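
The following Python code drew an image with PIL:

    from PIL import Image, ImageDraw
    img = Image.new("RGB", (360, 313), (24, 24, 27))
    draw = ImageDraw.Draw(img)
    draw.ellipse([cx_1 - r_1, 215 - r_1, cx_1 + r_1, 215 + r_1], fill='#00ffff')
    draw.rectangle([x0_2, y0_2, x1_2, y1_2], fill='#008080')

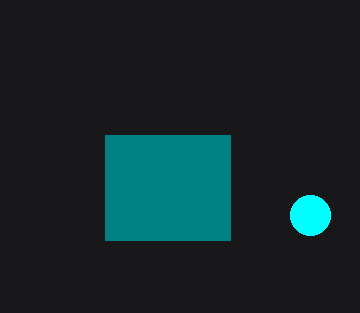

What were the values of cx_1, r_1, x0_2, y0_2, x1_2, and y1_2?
cx_1 = 310, r_1 = 20, x0_2 = 105, y0_2 = 135, x1_2 = 230, y1_2 = 240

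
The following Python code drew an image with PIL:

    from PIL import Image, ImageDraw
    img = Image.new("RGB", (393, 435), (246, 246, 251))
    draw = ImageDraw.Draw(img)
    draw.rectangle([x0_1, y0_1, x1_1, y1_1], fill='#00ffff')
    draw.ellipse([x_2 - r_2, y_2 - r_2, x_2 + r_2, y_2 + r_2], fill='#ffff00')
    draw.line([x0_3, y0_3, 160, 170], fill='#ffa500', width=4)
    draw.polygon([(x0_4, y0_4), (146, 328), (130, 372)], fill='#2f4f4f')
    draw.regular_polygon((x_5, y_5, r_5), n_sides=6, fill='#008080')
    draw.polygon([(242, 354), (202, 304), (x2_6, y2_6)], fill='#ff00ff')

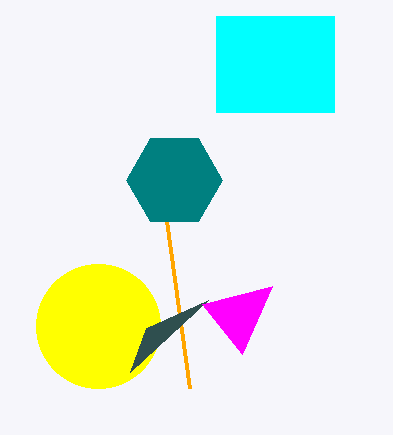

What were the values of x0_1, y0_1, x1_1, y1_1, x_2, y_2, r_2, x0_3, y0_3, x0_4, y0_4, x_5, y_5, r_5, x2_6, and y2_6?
x0_1 = 216; y0_1 = 16; x1_1 = 334; y1_1 = 112; x_2 = 98; y_2 = 326; r_2 = 62; x0_3 = 190; y0_3 = 388; x0_4 = 208; y0_4 = 300; x_5 = 174; y_5 = 180; r_5 = 48; x2_6 = 272; y2_6 = 286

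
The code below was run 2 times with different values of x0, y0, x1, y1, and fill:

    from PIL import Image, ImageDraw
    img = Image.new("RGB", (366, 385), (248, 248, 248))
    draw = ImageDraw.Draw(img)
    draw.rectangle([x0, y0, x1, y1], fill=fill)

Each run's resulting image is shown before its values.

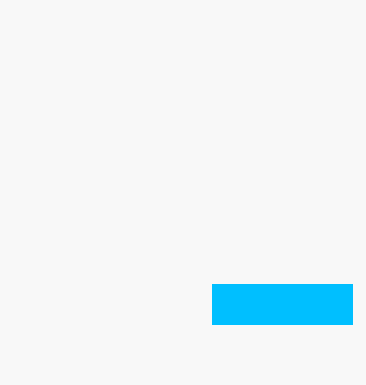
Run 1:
x0 = 212, y0 = 284, x1 = 352, y1 = 324, fill = 'deepskyblue'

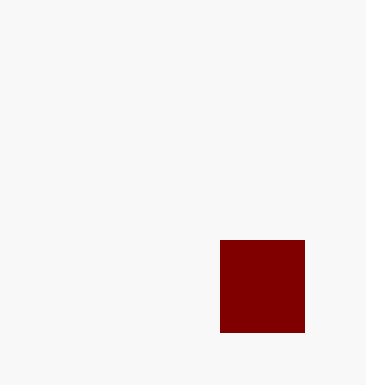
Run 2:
x0 = 220
y0 = 240
x1 = 304
y1 = 332
fill = 'maroon'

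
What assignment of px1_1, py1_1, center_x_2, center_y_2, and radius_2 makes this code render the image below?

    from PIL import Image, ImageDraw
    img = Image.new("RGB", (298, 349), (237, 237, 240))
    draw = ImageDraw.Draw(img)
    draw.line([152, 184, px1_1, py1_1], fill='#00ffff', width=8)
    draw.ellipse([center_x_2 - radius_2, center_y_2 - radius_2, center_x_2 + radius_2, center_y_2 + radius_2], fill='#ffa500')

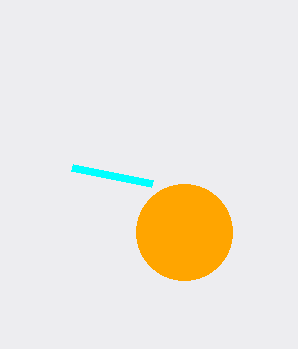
px1_1 = 72, py1_1 = 168, center_x_2 = 184, center_y_2 = 232, radius_2 = 48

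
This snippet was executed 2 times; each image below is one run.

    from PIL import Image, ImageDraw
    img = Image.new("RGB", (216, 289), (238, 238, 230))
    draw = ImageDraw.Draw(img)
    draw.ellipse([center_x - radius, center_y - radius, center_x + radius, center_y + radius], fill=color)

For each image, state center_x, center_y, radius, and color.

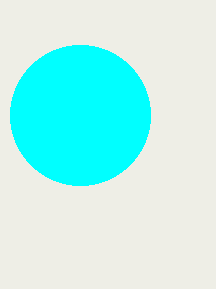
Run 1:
center_x = 80
center_y = 115
radius = 70
color = 'cyan'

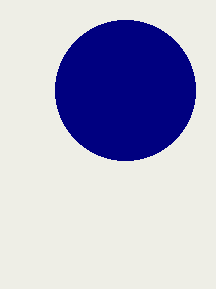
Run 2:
center_x = 125, center_y = 90, radius = 70, color = 'navy'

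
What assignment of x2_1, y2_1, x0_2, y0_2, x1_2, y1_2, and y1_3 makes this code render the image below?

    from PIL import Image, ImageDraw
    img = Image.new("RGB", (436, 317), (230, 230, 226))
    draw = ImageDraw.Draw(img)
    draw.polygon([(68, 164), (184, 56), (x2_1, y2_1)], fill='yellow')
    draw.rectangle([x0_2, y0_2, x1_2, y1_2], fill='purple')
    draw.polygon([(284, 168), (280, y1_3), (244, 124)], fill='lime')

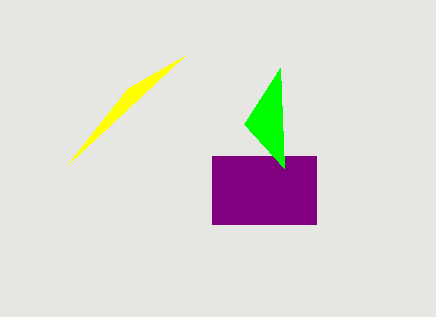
x2_1 = 128; y2_1 = 88; x0_2 = 212; y0_2 = 156; x1_2 = 316; y1_2 = 224; y1_3 = 68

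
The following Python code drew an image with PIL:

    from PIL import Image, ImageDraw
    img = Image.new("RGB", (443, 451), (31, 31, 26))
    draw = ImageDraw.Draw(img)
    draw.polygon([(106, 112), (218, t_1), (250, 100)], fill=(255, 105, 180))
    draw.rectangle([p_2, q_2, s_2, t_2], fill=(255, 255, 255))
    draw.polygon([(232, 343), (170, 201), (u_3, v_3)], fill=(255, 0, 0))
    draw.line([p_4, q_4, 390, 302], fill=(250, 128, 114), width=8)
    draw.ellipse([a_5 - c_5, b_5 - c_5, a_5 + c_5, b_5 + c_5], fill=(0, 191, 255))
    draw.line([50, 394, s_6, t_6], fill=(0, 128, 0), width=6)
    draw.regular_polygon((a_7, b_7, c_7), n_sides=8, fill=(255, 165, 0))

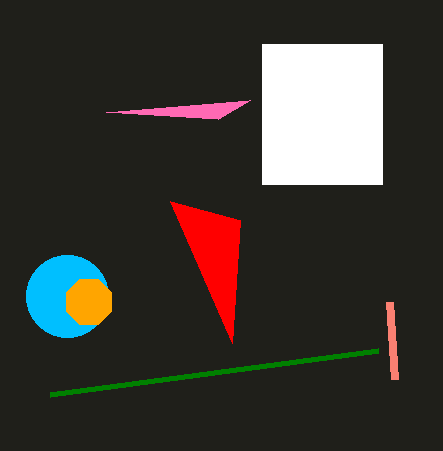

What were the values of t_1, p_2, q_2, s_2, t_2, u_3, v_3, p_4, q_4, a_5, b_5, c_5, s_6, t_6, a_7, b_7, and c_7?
t_1 = 119; p_2 = 262; q_2 = 44; s_2 = 382; t_2 = 184; u_3 = 240; v_3 = 220; p_4 = 395; q_4 = 379; a_5 = 67; b_5 = 296; c_5 = 41; s_6 = 378; t_6 = 350; a_7 = 89; b_7 = 302; c_7 = 24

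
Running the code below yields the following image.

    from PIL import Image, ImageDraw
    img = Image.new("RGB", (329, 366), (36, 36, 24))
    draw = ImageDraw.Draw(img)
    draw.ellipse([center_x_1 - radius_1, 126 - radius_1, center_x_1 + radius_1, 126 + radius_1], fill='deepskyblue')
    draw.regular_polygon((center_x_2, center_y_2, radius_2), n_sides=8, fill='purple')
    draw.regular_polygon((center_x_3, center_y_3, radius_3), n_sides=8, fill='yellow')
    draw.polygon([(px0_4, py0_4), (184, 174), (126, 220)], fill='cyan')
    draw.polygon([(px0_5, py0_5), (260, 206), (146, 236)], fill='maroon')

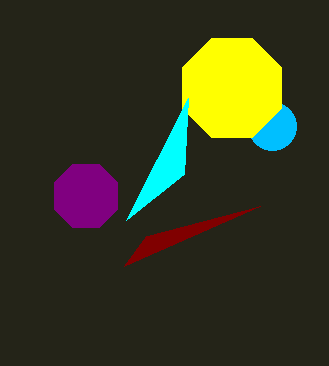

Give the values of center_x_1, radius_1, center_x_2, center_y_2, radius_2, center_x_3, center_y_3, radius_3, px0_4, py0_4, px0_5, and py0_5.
center_x_1 = 272
radius_1 = 24
center_x_2 = 86
center_y_2 = 196
radius_2 = 34
center_x_3 = 232
center_y_3 = 88
radius_3 = 54
px0_4 = 188
py0_4 = 98
px0_5 = 124
py0_5 = 266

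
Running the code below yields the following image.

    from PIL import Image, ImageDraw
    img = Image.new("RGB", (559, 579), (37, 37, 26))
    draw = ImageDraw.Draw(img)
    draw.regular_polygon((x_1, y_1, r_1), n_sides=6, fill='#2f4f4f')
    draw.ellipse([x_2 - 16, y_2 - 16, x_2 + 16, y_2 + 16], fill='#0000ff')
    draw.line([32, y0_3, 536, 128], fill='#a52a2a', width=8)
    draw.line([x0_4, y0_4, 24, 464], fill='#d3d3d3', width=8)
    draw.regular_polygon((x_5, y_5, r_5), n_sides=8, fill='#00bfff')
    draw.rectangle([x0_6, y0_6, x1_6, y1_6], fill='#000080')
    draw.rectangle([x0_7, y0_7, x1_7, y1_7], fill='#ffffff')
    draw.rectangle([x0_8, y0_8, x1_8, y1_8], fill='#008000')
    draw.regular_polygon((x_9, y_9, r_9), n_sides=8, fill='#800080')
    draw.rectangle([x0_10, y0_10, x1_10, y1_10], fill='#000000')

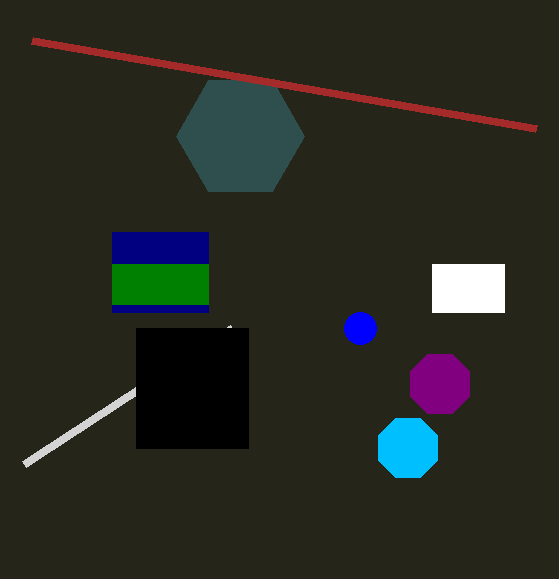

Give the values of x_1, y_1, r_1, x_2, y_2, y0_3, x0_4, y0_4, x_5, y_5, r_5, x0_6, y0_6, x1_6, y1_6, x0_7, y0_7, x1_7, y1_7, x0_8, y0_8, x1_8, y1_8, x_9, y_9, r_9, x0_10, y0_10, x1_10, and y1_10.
x_1 = 240, y_1 = 136, r_1 = 64, x_2 = 360, y_2 = 328, y0_3 = 40, x0_4 = 232, y0_4 = 328, x_5 = 408, y_5 = 448, r_5 = 32, x0_6 = 112, y0_6 = 232, x1_6 = 208, y1_6 = 312, x0_7 = 432, y0_7 = 264, x1_7 = 504, y1_7 = 312, x0_8 = 112, y0_8 = 264, x1_8 = 208, y1_8 = 304, x_9 = 440, y_9 = 384, r_9 = 32, x0_10 = 136, y0_10 = 328, x1_10 = 248, y1_10 = 448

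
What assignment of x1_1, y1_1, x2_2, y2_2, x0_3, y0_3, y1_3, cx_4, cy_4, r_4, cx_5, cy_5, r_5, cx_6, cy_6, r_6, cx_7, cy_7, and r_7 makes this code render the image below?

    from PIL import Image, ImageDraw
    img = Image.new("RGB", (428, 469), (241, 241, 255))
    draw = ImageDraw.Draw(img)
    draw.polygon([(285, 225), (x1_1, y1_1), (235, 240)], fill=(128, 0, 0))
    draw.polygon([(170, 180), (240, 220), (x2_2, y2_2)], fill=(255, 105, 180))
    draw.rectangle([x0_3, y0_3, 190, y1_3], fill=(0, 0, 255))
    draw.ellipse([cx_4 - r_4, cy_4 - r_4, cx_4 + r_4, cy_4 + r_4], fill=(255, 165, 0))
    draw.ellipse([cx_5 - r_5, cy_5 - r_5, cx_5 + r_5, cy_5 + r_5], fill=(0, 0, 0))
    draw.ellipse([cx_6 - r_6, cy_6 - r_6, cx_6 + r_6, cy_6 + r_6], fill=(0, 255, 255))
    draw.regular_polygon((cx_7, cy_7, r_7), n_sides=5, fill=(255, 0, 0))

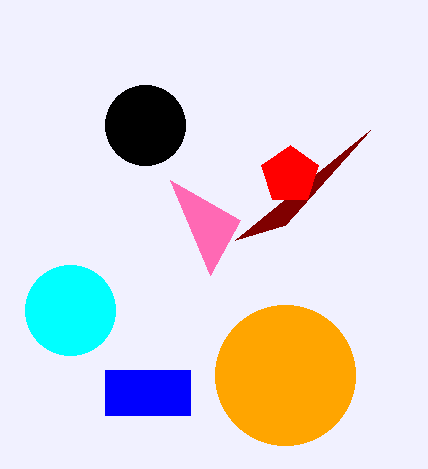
x1_1 = 370
y1_1 = 130
x2_2 = 210
y2_2 = 275
x0_3 = 105
y0_3 = 370
y1_3 = 415
cx_4 = 285
cy_4 = 375
r_4 = 70
cx_5 = 145
cy_5 = 125
r_5 = 40
cx_6 = 70
cy_6 = 310
r_6 = 45
cx_7 = 290
cy_7 = 175
r_7 = 30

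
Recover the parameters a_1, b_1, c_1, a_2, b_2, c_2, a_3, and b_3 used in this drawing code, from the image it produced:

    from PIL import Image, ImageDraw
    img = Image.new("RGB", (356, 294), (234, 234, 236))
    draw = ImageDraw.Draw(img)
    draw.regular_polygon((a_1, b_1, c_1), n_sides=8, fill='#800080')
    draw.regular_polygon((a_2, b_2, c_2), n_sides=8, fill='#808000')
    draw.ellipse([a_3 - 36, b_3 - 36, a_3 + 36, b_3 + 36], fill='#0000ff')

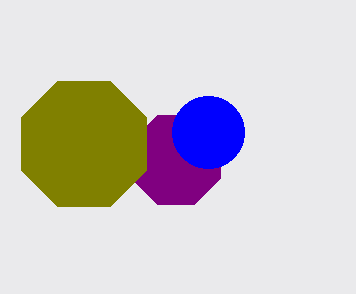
a_1 = 176
b_1 = 160
c_1 = 48
a_2 = 84
b_2 = 144
c_2 = 68
a_3 = 208
b_3 = 132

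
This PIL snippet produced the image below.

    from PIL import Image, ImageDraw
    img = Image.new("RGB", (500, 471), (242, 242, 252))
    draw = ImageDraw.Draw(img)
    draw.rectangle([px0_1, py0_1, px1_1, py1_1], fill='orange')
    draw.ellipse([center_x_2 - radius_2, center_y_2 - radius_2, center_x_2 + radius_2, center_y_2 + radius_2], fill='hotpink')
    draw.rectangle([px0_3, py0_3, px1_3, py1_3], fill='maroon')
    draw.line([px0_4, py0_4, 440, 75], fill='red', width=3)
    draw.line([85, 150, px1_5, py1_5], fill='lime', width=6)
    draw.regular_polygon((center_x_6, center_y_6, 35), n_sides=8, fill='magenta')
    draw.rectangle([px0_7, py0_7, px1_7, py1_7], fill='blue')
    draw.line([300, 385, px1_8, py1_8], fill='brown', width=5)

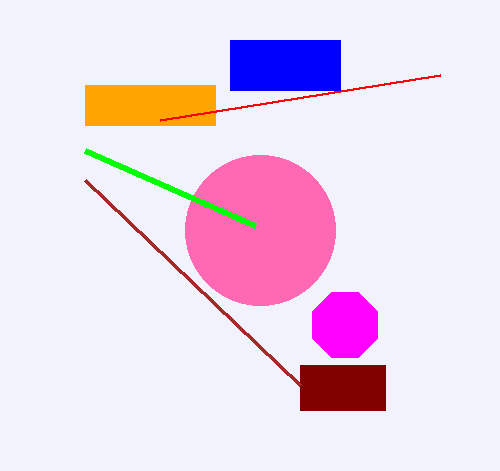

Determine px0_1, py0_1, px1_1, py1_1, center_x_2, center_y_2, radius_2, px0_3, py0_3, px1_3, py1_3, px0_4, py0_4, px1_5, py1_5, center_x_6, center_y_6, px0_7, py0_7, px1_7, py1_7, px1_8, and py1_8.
px0_1 = 85, py0_1 = 85, px1_1 = 215, py1_1 = 125, center_x_2 = 260, center_y_2 = 230, radius_2 = 75, px0_3 = 300, py0_3 = 365, px1_3 = 385, py1_3 = 410, px0_4 = 160, py0_4 = 120, px1_5 = 255, py1_5 = 225, center_x_6 = 345, center_y_6 = 325, px0_7 = 230, py0_7 = 40, px1_7 = 340, py1_7 = 90, px1_8 = 85, py1_8 = 180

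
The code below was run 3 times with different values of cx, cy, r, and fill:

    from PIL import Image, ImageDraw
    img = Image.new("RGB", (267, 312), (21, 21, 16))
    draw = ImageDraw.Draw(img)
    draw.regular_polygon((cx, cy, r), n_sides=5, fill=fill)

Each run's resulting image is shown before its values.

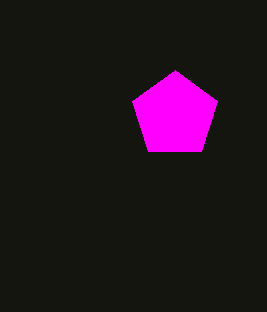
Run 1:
cx = 175, cy = 115, r = 45, fill = 'magenta'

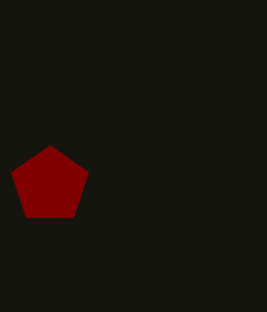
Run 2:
cx = 50
cy = 185
r = 40
fill = 'maroon'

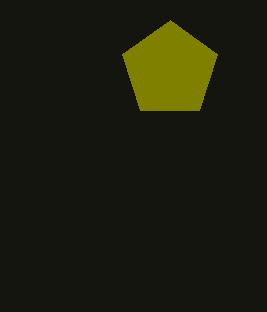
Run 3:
cx = 170
cy = 70
r = 50
fill = 'olive'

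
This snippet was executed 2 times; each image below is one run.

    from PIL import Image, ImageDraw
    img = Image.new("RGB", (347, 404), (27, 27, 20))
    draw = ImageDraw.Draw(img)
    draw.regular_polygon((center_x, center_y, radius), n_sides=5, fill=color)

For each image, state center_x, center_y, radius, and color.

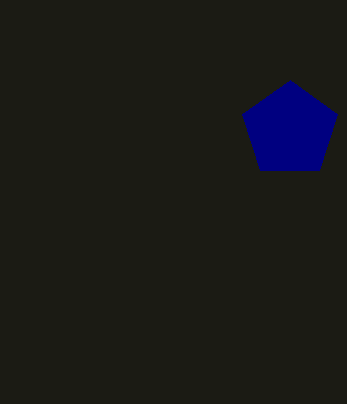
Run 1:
center_x = 290, center_y = 130, radius = 50, color = 'navy'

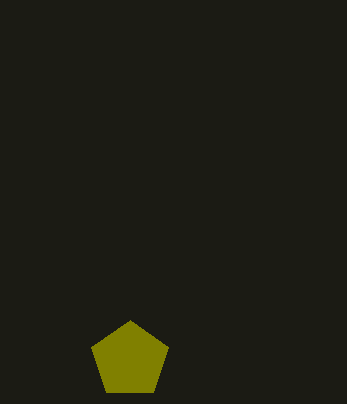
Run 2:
center_x = 130, center_y = 360, radius = 40, color = 'olive'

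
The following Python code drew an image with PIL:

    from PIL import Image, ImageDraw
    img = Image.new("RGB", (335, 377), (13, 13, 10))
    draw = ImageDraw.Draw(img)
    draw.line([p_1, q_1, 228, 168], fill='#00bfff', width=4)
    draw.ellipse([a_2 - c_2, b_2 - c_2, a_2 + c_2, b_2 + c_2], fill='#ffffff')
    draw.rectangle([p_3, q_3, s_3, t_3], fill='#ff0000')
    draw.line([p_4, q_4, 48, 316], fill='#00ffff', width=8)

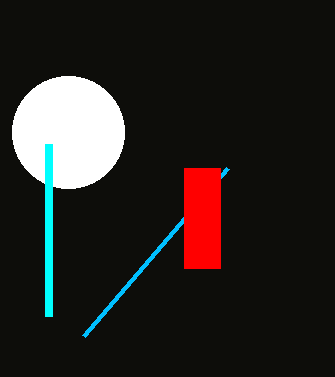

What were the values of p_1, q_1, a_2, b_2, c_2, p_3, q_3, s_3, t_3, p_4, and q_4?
p_1 = 84, q_1 = 336, a_2 = 68, b_2 = 132, c_2 = 56, p_3 = 184, q_3 = 168, s_3 = 220, t_3 = 268, p_4 = 48, q_4 = 144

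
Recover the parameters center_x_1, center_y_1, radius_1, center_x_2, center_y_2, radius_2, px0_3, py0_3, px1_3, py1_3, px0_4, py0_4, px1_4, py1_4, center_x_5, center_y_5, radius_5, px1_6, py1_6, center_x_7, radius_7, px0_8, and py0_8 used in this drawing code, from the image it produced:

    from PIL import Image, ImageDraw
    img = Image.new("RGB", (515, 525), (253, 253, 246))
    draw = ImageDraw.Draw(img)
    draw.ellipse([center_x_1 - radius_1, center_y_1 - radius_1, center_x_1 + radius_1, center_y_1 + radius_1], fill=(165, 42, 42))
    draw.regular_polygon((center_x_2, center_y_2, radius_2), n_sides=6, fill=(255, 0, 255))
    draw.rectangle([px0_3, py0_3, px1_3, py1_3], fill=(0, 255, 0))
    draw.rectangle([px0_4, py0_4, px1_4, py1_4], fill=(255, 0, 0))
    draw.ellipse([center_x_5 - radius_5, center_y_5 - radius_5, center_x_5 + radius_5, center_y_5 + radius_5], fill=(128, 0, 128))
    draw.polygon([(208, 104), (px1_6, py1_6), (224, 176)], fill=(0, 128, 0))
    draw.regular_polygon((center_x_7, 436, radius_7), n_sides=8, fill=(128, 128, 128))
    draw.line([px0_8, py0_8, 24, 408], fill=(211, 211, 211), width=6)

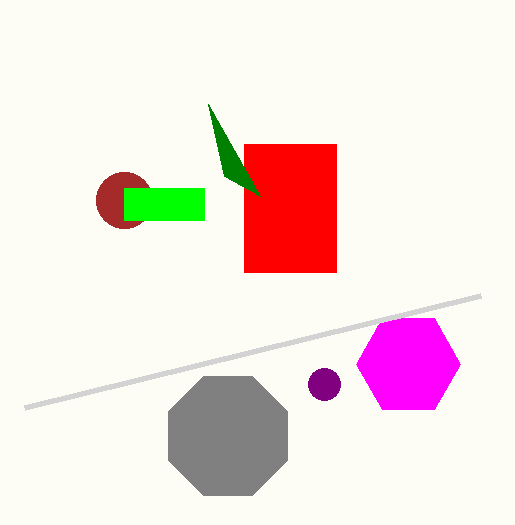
center_x_1 = 124
center_y_1 = 200
radius_1 = 28
center_x_2 = 408
center_y_2 = 364
radius_2 = 52
px0_3 = 124
py0_3 = 188
px1_3 = 204
py1_3 = 220
px0_4 = 244
py0_4 = 144
px1_4 = 336
py1_4 = 272
center_x_5 = 324
center_y_5 = 384
radius_5 = 16
px1_6 = 260
py1_6 = 196
center_x_7 = 228
radius_7 = 64
px0_8 = 480
py0_8 = 296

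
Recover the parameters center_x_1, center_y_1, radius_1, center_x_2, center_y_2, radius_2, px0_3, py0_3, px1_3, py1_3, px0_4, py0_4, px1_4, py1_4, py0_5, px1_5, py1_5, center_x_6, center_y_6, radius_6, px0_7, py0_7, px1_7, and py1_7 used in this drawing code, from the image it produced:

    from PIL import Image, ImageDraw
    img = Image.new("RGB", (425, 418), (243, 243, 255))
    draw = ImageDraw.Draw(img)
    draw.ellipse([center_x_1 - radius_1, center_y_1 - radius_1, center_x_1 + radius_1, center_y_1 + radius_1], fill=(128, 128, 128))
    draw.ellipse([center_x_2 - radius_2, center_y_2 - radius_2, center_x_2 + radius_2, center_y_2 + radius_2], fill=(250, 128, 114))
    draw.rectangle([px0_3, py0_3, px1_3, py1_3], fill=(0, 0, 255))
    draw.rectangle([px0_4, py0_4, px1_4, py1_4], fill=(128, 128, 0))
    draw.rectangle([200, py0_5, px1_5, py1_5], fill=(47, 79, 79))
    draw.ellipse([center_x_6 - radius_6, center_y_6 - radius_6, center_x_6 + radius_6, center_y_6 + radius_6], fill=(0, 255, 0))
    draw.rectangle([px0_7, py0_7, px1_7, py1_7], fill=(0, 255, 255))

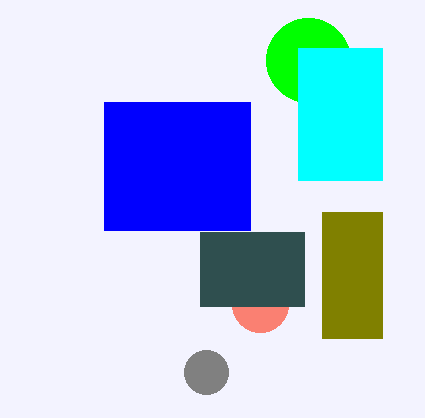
center_x_1 = 206; center_y_1 = 372; radius_1 = 22; center_x_2 = 260; center_y_2 = 304; radius_2 = 28; px0_3 = 104; py0_3 = 102; px1_3 = 250; py1_3 = 230; px0_4 = 322; py0_4 = 212; px1_4 = 382; py1_4 = 338; py0_5 = 232; px1_5 = 304; py1_5 = 306; center_x_6 = 308; center_y_6 = 60; radius_6 = 42; px0_7 = 298; py0_7 = 48; px1_7 = 382; py1_7 = 180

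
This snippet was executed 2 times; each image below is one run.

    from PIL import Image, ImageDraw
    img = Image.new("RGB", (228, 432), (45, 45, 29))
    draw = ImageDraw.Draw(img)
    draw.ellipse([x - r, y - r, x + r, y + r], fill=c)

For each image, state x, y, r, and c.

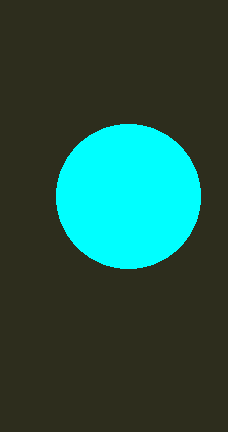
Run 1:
x = 128, y = 196, r = 72, c = 'cyan'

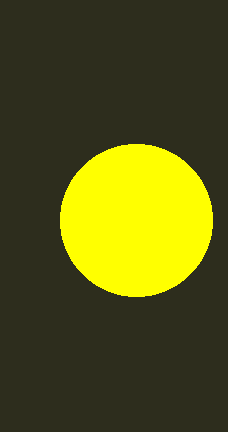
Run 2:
x = 136; y = 220; r = 76; c = 'yellow'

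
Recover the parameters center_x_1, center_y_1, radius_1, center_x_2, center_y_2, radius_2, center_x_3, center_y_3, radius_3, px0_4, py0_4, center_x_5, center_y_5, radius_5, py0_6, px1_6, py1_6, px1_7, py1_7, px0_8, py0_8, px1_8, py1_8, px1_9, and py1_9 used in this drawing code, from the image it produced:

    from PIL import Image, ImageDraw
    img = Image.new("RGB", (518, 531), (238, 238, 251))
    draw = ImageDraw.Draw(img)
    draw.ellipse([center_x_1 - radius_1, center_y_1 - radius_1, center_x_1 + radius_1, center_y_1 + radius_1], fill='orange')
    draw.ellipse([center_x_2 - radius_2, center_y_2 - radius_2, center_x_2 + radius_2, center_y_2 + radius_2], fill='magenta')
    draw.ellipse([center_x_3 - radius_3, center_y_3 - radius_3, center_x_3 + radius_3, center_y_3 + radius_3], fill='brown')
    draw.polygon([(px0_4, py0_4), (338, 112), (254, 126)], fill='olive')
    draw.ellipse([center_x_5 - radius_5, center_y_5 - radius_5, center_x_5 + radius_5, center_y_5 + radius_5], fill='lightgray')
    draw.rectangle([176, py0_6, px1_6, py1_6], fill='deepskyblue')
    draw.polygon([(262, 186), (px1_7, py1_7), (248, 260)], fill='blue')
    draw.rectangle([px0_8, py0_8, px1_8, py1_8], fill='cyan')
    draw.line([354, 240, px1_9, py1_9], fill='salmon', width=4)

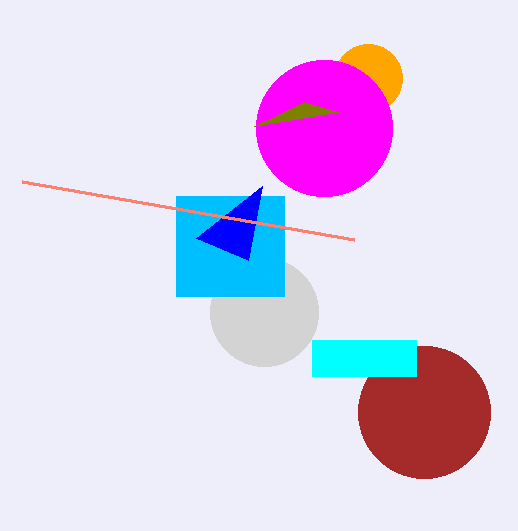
center_x_1 = 368; center_y_1 = 78; radius_1 = 34; center_x_2 = 324; center_y_2 = 128; radius_2 = 68; center_x_3 = 424; center_y_3 = 412; radius_3 = 66; px0_4 = 304; py0_4 = 102; center_x_5 = 264; center_y_5 = 312; radius_5 = 54; py0_6 = 196; px1_6 = 284; py1_6 = 296; px1_7 = 196; py1_7 = 238; px0_8 = 312; py0_8 = 340; px1_8 = 416; py1_8 = 376; px1_9 = 22; py1_9 = 182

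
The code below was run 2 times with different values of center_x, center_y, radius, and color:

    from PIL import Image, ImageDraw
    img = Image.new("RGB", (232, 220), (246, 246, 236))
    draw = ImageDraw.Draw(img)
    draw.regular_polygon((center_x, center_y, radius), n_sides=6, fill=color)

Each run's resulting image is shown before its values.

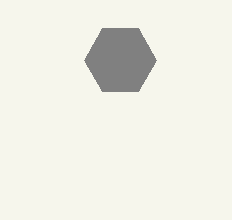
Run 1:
center_x = 120, center_y = 60, radius = 36, color = 'gray'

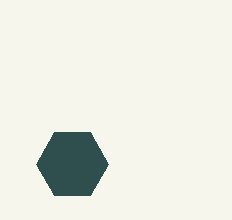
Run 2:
center_x = 72
center_y = 164
radius = 36
color = 'darkslategray'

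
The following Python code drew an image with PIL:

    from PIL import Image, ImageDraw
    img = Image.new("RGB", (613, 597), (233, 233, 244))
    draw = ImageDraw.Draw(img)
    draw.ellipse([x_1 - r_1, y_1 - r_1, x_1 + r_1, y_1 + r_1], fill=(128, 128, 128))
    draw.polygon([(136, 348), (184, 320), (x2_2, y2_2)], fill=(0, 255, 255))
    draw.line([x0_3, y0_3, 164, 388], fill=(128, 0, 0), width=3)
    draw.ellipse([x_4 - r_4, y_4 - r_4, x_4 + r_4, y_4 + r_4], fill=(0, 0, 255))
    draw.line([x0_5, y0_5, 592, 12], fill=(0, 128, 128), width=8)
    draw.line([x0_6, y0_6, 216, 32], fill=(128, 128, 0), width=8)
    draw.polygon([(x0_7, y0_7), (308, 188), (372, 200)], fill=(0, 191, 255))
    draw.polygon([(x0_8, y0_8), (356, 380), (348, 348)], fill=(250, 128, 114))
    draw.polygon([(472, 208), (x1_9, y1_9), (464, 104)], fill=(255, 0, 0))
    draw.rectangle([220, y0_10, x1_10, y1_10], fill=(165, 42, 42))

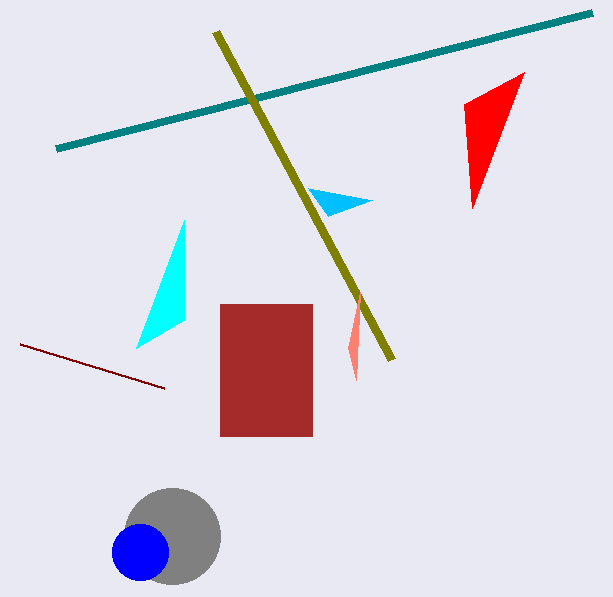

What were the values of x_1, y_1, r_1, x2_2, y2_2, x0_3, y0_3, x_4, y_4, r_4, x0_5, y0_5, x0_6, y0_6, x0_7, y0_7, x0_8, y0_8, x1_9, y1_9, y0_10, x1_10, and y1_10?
x_1 = 172
y_1 = 536
r_1 = 48
x2_2 = 184
y2_2 = 220
x0_3 = 20
y0_3 = 344
x_4 = 140
y_4 = 552
r_4 = 28
x0_5 = 56
y0_5 = 148
x0_6 = 392
y0_6 = 360
x0_7 = 328
y0_7 = 216
x0_8 = 360
y0_8 = 292
x1_9 = 524
y1_9 = 72
y0_10 = 304
x1_10 = 312
y1_10 = 436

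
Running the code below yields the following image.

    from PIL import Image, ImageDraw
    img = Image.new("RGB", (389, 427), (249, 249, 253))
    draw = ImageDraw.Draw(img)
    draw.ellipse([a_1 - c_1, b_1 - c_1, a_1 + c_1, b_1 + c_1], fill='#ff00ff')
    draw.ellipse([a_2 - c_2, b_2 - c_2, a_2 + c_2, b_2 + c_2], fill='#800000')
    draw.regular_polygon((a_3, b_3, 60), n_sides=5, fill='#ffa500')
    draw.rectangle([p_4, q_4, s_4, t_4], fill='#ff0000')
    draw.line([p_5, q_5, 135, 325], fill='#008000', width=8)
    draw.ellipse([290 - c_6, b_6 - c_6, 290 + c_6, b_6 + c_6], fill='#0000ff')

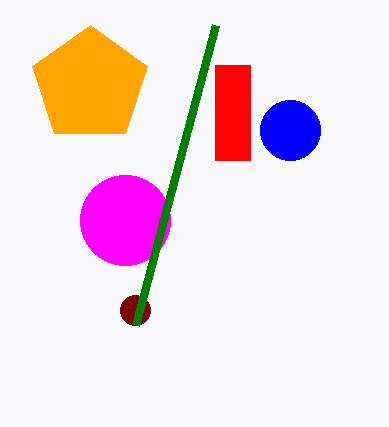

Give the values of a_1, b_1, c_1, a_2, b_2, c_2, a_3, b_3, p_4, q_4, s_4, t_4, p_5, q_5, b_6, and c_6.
a_1 = 125
b_1 = 220
c_1 = 45
a_2 = 135
b_2 = 310
c_2 = 15
a_3 = 90
b_3 = 85
p_4 = 215
q_4 = 65
s_4 = 250
t_4 = 160
p_5 = 215
q_5 = 25
b_6 = 130
c_6 = 30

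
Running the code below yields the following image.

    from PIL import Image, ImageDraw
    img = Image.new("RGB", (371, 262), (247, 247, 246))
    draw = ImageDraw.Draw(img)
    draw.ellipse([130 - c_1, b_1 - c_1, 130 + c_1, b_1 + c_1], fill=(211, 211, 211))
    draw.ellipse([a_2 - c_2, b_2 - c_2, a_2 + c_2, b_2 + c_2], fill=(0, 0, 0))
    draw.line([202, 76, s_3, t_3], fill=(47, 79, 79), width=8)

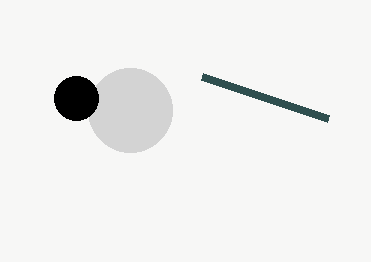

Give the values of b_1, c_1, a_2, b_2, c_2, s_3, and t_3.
b_1 = 110; c_1 = 42; a_2 = 76; b_2 = 98; c_2 = 22; s_3 = 328; t_3 = 118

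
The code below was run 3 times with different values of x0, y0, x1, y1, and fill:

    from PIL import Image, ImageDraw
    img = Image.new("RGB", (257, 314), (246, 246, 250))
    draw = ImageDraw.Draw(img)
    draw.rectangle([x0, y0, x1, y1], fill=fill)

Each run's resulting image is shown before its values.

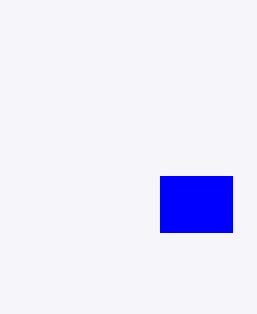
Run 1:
x0 = 160
y0 = 176
x1 = 232
y1 = 232
fill = 'blue'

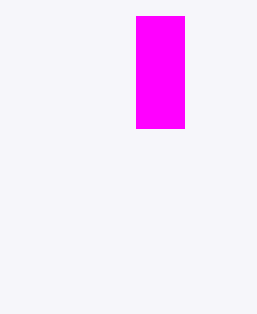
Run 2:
x0 = 136
y0 = 16
x1 = 184
y1 = 128
fill = 'magenta'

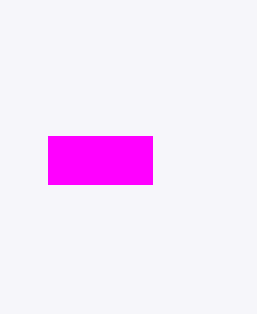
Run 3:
x0 = 48; y0 = 136; x1 = 152; y1 = 184; fill = 'magenta'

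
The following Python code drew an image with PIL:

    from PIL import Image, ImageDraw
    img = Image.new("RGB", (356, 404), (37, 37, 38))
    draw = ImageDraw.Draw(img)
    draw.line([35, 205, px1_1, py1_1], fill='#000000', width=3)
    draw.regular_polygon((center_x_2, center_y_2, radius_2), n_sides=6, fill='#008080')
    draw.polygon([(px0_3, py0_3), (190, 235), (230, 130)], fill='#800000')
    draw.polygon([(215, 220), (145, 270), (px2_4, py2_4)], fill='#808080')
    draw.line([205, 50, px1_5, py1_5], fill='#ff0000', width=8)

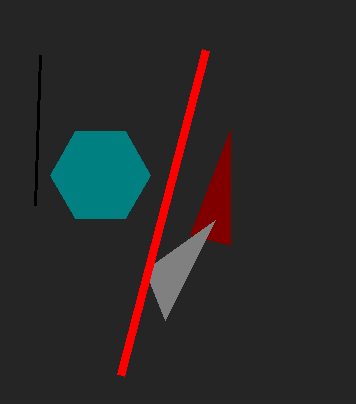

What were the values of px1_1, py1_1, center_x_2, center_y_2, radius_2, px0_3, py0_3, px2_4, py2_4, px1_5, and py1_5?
px1_1 = 40, py1_1 = 55, center_x_2 = 100, center_y_2 = 175, radius_2 = 50, px0_3 = 230, py0_3 = 245, px2_4 = 165, py2_4 = 320, px1_5 = 120, py1_5 = 375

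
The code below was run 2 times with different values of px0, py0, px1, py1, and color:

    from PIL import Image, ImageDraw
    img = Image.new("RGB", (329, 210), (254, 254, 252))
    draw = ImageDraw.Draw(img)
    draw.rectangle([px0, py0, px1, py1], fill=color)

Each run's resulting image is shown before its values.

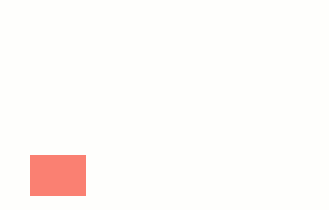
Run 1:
px0 = 30; py0 = 155; px1 = 85; py1 = 195; color = 'salmon'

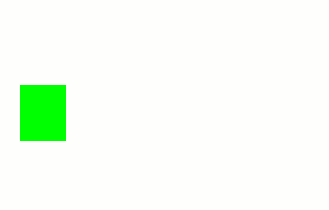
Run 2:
px0 = 20, py0 = 85, px1 = 65, py1 = 140, color = 'lime'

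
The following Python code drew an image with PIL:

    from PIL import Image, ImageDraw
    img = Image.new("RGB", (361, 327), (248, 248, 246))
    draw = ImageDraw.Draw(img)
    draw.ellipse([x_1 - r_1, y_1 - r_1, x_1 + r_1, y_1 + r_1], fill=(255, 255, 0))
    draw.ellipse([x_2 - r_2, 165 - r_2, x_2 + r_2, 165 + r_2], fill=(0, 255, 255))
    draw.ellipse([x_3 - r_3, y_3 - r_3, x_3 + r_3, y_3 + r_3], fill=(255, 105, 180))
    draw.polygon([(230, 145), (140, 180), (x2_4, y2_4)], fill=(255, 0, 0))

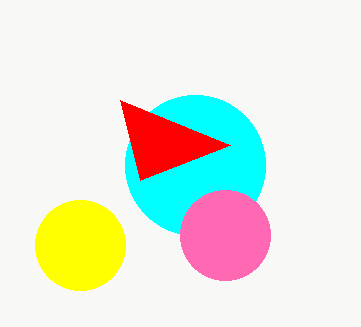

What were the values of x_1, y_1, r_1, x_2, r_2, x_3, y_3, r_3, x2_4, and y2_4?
x_1 = 80; y_1 = 245; r_1 = 45; x_2 = 195; r_2 = 70; x_3 = 225; y_3 = 235; r_3 = 45; x2_4 = 120; y2_4 = 100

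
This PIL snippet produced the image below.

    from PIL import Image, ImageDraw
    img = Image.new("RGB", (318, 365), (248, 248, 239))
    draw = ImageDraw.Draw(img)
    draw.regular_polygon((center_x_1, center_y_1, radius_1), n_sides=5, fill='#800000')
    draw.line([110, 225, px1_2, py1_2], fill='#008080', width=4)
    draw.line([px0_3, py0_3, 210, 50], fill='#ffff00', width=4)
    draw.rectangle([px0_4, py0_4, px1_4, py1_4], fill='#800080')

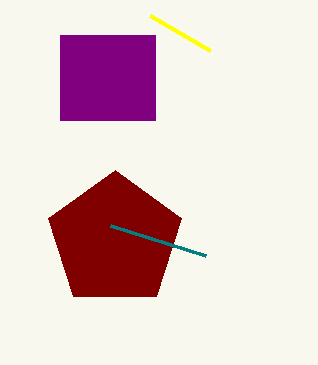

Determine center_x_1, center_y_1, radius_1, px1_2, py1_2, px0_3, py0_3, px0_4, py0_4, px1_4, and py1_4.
center_x_1 = 115; center_y_1 = 240; radius_1 = 70; px1_2 = 205; py1_2 = 255; px0_3 = 150; py0_3 = 15; px0_4 = 60; py0_4 = 35; px1_4 = 155; py1_4 = 120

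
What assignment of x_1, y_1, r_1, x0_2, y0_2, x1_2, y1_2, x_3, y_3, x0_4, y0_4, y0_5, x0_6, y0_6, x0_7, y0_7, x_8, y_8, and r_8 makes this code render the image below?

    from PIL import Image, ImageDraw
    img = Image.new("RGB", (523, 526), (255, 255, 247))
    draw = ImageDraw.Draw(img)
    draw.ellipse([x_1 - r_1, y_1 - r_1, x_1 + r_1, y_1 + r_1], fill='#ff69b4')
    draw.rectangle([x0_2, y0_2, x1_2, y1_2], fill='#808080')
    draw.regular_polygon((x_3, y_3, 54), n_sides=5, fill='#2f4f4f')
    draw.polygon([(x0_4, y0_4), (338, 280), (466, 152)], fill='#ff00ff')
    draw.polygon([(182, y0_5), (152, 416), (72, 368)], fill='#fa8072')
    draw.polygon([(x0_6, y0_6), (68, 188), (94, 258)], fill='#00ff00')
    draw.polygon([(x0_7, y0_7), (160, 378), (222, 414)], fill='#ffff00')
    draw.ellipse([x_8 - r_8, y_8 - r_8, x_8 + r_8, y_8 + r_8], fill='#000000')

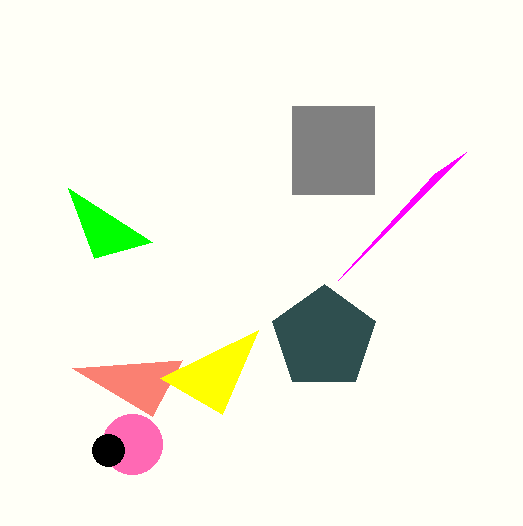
x_1 = 132
y_1 = 444
r_1 = 30
x0_2 = 292
y0_2 = 106
x1_2 = 374
y1_2 = 194
x_3 = 324
y_3 = 338
x0_4 = 434
y0_4 = 174
y0_5 = 360
x0_6 = 152
y0_6 = 242
x0_7 = 258
y0_7 = 330
x_8 = 108
y_8 = 450
r_8 = 16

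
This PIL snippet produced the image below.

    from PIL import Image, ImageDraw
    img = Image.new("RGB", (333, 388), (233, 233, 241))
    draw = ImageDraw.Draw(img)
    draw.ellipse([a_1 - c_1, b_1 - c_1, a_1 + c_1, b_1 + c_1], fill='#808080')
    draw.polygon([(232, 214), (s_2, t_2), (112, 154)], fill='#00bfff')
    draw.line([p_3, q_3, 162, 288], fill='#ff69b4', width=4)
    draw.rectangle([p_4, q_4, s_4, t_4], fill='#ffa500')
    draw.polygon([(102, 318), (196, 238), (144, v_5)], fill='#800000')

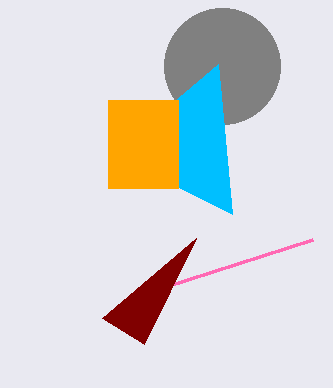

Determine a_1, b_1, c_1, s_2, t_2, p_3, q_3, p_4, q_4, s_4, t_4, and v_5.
a_1 = 222, b_1 = 66, c_1 = 58, s_2 = 218, t_2 = 64, p_3 = 312, q_3 = 240, p_4 = 108, q_4 = 100, s_4 = 178, t_4 = 188, v_5 = 344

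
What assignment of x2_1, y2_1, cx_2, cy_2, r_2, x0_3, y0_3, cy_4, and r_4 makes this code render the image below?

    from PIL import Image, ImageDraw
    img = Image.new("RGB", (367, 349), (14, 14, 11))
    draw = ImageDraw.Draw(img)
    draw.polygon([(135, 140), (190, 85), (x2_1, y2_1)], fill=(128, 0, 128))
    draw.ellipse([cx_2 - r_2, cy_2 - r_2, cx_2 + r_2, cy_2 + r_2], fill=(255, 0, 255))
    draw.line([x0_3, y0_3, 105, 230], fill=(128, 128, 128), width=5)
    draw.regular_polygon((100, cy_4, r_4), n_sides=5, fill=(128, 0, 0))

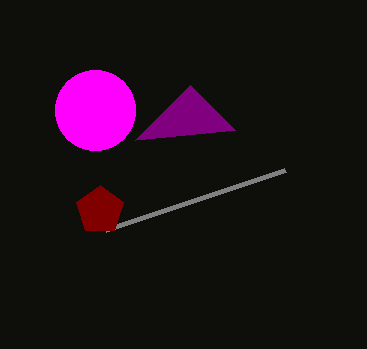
x2_1 = 235, y2_1 = 130, cx_2 = 95, cy_2 = 110, r_2 = 40, x0_3 = 285, y0_3 = 170, cy_4 = 210, r_4 = 25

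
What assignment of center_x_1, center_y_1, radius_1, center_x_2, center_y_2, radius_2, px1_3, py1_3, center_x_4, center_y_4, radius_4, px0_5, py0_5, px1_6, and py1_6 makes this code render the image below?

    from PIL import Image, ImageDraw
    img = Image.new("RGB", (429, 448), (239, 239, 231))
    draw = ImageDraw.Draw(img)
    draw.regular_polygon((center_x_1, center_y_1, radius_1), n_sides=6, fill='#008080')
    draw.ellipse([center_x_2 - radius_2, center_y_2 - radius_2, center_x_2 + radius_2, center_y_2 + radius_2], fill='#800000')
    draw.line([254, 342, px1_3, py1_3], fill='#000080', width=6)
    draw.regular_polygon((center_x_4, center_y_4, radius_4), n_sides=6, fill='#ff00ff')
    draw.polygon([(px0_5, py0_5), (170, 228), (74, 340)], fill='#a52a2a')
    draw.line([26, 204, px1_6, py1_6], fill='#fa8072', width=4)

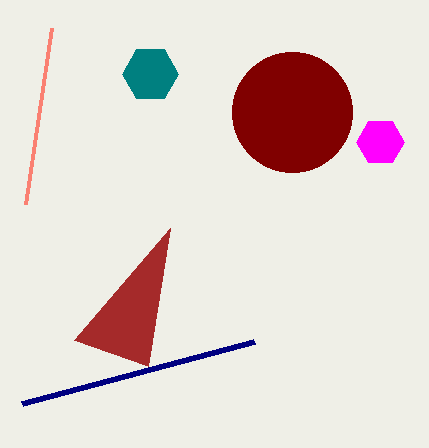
center_x_1 = 150, center_y_1 = 74, radius_1 = 28, center_x_2 = 292, center_y_2 = 112, radius_2 = 60, px1_3 = 22, py1_3 = 404, center_x_4 = 380, center_y_4 = 142, radius_4 = 24, px0_5 = 148, py0_5 = 366, px1_6 = 52, py1_6 = 28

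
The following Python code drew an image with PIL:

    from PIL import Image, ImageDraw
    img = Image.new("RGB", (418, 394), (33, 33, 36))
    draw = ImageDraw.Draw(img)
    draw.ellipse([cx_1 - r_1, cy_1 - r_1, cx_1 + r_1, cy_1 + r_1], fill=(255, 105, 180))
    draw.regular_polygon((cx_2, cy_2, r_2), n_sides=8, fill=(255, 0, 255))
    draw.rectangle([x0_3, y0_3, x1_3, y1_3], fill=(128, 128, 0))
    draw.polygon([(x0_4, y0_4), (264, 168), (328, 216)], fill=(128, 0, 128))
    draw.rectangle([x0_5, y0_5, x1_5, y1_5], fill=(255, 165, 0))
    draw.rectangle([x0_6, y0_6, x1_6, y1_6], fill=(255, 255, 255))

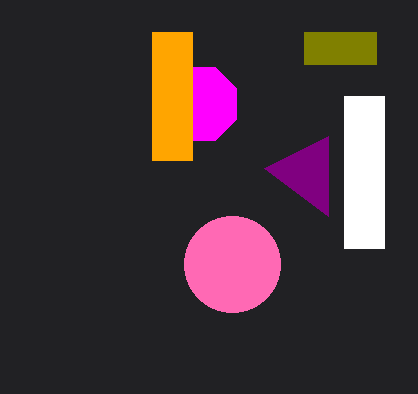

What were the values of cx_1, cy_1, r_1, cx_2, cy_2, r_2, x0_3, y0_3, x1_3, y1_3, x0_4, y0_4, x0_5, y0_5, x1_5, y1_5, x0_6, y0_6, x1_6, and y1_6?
cx_1 = 232; cy_1 = 264; r_1 = 48; cx_2 = 200; cy_2 = 104; r_2 = 40; x0_3 = 304; y0_3 = 32; x1_3 = 376; y1_3 = 64; x0_4 = 328; y0_4 = 136; x0_5 = 152; y0_5 = 32; x1_5 = 192; y1_5 = 160; x0_6 = 344; y0_6 = 96; x1_6 = 384; y1_6 = 248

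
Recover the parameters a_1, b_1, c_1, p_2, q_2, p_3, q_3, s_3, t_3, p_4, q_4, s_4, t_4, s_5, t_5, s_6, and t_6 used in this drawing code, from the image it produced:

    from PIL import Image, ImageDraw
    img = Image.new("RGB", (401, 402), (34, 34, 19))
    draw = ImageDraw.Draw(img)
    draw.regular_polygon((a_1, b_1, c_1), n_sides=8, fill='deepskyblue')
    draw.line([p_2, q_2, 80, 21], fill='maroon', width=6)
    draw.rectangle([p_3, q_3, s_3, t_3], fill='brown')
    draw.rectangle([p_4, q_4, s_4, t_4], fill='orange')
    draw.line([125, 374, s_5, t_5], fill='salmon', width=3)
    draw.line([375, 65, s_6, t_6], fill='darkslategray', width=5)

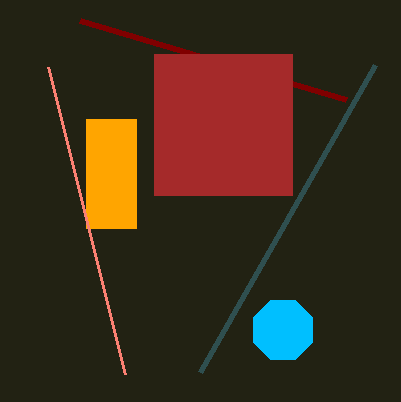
a_1 = 283; b_1 = 330; c_1 = 32; p_2 = 346; q_2 = 100; p_3 = 154; q_3 = 54; s_3 = 292; t_3 = 195; p_4 = 86; q_4 = 119; s_4 = 136; t_4 = 228; s_5 = 48; t_5 = 67; s_6 = 200; t_6 = 372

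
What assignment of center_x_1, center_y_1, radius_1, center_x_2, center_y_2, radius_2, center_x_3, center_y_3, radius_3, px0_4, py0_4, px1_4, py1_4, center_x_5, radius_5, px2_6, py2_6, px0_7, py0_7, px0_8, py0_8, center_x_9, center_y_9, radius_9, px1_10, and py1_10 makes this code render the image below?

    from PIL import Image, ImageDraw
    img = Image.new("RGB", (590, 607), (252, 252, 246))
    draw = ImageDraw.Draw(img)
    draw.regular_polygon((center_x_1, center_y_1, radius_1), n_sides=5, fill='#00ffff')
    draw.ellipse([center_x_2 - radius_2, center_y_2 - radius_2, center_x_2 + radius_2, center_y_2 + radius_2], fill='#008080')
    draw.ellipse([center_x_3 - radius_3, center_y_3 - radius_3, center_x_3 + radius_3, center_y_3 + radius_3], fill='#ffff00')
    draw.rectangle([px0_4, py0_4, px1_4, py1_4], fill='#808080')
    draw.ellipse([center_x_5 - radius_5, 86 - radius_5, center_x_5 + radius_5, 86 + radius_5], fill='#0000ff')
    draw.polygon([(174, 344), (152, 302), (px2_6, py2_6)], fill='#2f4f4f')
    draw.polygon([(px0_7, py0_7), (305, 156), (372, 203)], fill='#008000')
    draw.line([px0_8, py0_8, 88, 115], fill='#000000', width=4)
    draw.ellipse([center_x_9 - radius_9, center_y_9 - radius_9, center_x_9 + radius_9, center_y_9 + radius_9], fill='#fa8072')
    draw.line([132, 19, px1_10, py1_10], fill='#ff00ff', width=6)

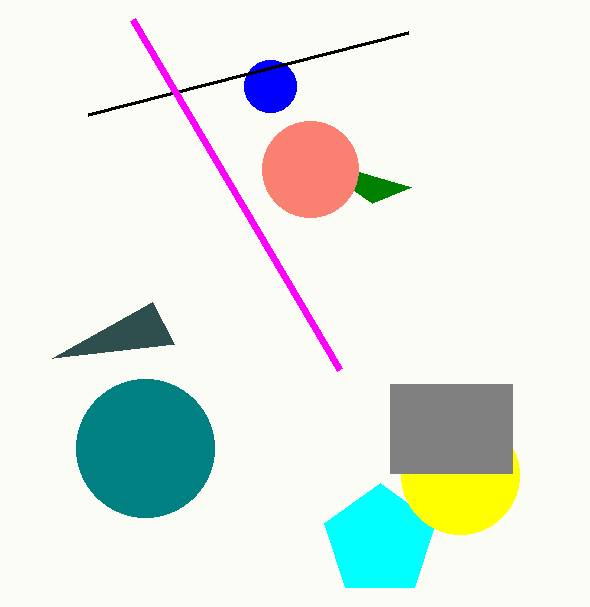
center_x_1 = 380, center_y_1 = 541, radius_1 = 58, center_x_2 = 145, center_y_2 = 448, radius_2 = 69, center_x_3 = 460, center_y_3 = 475, radius_3 = 59, px0_4 = 390, py0_4 = 384, px1_4 = 512, py1_4 = 473, center_x_5 = 270, radius_5 = 26, px2_6 = 52, py2_6 = 358, px0_7 = 411, py0_7 = 187, px0_8 = 408, py0_8 = 33, center_x_9 = 310, center_y_9 = 169, radius_9 = 48, px1_10 = 339, py1_10 = 369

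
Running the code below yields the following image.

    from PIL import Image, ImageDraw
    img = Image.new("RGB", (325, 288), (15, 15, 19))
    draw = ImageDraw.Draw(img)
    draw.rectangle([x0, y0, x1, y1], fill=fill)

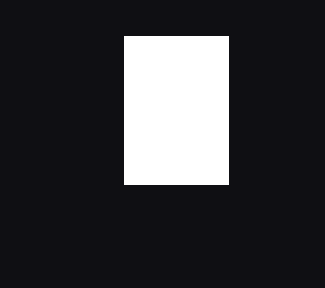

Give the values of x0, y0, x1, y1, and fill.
x0 = 124; y0 = 36; x1 = 228; y1 = 184; fill = 'white'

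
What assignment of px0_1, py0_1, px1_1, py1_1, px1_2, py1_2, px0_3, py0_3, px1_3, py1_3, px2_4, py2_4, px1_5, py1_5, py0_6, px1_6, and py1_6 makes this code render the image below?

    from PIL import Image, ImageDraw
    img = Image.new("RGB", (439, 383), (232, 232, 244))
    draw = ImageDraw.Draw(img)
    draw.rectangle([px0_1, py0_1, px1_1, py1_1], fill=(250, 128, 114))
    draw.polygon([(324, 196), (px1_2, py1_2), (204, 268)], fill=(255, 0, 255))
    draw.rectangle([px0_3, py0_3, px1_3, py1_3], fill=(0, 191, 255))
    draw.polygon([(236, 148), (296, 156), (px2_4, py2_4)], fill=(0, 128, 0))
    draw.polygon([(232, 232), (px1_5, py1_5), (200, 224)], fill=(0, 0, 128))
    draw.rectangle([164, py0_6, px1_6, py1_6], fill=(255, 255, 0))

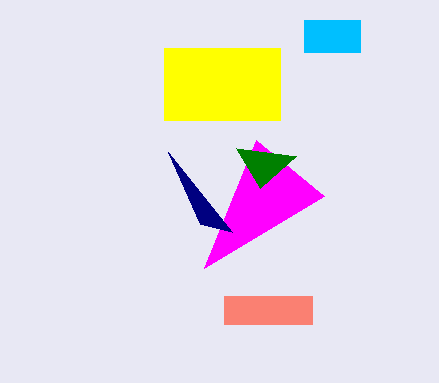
px0_1 = 224; py0_1 = 296; px1_1 = 312; py1_1 = 324; px1_2 = 256; py1_2 = 140; px0_3 = 304; py0_3 = 20; px1_3 = 360; py1_3 = 52; px2_4 = 260; py2_4 = 188; px1_5 = 168; py1_5 = 152; py0_6 = 48; px1_6 = 280; py1_6 = 120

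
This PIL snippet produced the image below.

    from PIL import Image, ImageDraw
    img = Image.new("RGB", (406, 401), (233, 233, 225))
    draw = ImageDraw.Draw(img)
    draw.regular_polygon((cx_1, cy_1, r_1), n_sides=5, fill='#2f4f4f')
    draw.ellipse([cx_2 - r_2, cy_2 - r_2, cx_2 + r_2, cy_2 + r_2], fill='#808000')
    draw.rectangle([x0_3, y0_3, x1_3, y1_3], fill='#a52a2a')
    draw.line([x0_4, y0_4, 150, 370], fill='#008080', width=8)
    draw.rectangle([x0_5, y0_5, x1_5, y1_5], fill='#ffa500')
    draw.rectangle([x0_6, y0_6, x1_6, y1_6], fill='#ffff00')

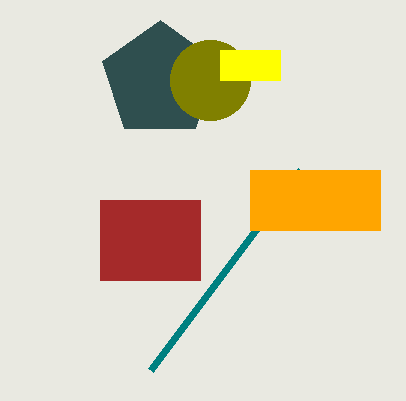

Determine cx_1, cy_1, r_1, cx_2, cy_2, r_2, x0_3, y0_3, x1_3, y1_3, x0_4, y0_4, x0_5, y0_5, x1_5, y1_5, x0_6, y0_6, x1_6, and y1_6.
cx_1 = 160, cy_1 = 80, r_1 = 60, cx_2 = 210, cy_2 = 80, r_2 = 40, x0_3 = 100, y0_3 = 200, x1_3 = 200, y1_3 = 280, x0_4 = 300, y0_4 = 170, x0_5 = 250, y0_5 = 170, x1_5 = 380, y1_5 = 230, x0_6 = 220, y0_6 = 50, x1_6 = 280, y1_6 = 80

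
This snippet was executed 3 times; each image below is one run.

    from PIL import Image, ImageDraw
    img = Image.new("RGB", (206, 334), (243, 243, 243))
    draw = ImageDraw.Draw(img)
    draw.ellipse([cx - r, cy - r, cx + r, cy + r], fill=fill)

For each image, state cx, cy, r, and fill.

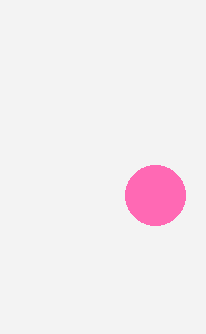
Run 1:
cx = 155; cy = 195; r = 30; fill = 'hotpink'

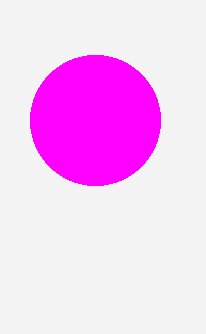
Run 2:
cx = 95
cy = 120
r = 65
fill = 'magenta'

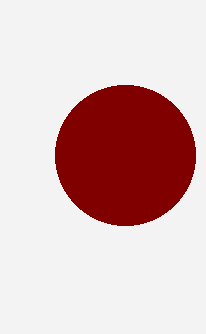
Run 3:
cx = 125, cy = 155, r = 70, fill = 'maroon'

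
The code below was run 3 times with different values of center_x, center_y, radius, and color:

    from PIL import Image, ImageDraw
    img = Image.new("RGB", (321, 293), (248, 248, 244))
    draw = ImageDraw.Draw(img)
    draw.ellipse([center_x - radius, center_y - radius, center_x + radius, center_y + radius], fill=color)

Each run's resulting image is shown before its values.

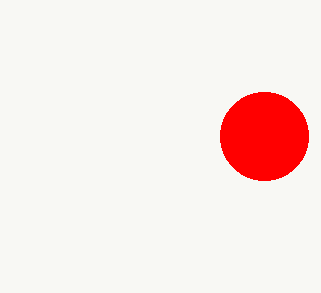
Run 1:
center_x = 264, center_y = 136, radius = 44, color = 'red'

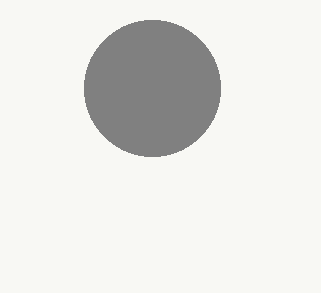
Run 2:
center_x = 152
center_y = 88
radius = 68
color = 'gray'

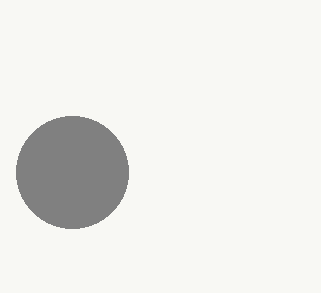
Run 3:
center_x = 72; center_y = 172; radius = 56; color = 'gray'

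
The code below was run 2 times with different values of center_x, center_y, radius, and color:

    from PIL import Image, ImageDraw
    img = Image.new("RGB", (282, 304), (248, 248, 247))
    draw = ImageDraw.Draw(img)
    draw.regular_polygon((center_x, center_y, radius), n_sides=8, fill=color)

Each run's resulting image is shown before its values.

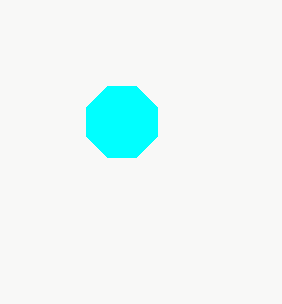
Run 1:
center_x = 122
center_y = 122
radius = 38
color = 'cyan'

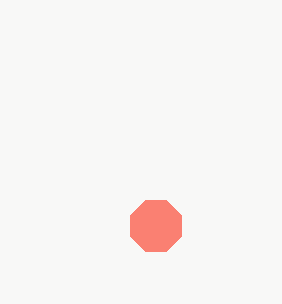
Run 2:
center_x = 156
center_y = 226
radius = 28
color = 'salmon'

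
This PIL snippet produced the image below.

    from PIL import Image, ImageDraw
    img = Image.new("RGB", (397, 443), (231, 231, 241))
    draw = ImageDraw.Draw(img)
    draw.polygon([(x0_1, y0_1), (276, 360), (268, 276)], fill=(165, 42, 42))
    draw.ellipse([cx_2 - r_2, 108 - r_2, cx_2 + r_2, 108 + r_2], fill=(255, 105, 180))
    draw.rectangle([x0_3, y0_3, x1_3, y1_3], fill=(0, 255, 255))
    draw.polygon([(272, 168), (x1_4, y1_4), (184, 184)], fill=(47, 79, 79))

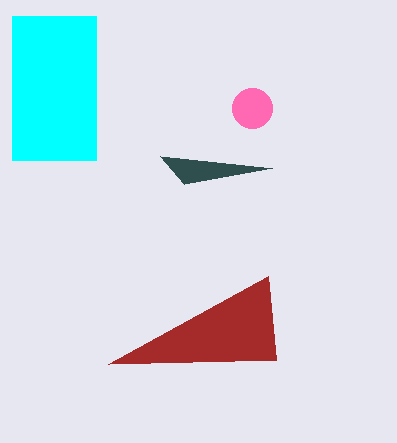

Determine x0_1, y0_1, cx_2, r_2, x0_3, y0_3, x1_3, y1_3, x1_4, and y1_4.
x0_1 = 108, y0_1 = 364, cx_2 = 252, r_2 = 20, x0_3 = 12, y0_3 = 16, x1_3 = 96, y1_3 = 160, x1_4 = 160, y1_4 = 156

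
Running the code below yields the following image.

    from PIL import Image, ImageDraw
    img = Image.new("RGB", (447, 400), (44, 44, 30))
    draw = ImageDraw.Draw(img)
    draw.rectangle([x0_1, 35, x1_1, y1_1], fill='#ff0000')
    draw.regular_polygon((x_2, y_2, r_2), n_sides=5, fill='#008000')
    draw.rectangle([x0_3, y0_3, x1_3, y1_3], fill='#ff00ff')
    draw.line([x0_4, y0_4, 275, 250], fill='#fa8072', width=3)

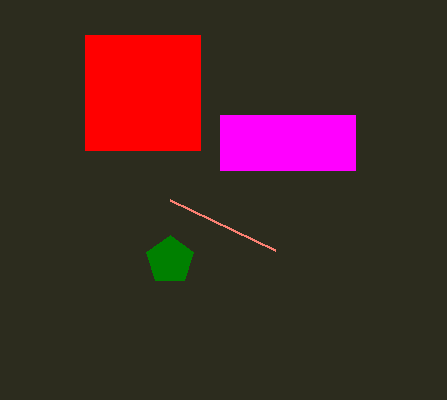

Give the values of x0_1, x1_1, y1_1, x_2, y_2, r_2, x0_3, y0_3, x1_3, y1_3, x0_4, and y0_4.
x0_1 = 85, x1_1 = 200, y1_1 = 150, x_2 = 170, y_2 = 260, r_2 = 25, x0_3 = 220, y0_3 = 115, x1_3 = 355, y1_3 = 170, x0_4 = 170, y0_4 = 200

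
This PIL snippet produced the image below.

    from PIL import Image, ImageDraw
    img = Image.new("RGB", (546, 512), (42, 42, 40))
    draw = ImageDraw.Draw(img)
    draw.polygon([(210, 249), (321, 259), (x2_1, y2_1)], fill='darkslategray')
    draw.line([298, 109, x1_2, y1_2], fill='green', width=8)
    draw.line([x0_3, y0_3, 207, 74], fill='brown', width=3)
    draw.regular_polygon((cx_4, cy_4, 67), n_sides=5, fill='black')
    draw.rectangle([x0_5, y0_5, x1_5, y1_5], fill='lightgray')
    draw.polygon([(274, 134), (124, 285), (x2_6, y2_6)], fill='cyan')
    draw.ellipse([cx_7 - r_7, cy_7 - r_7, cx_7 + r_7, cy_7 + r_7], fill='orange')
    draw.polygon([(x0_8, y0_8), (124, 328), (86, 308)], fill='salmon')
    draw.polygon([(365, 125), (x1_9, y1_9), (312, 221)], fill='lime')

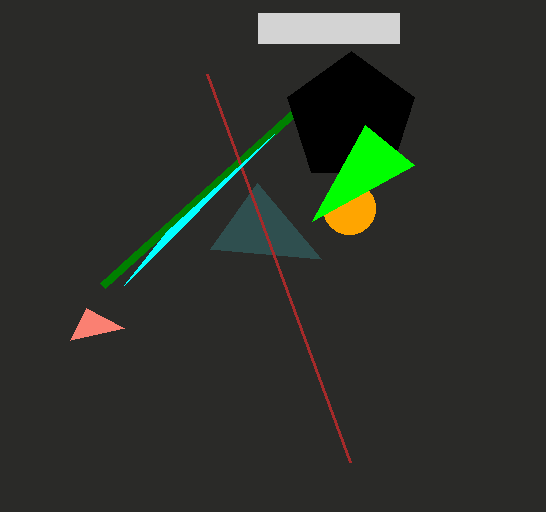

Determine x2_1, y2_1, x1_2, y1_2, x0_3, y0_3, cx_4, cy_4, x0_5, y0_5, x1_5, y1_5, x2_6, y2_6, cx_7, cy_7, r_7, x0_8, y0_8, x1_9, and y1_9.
x2_1 = 257; y2_1 = 183; x1_2 = 102; y1_2 = 286; x0_3 = 350; y0_3 = 462; cx_4 = 351; cy_4 = 118; x0_5 = 258; y0_5 = 13; x1_5 = 399; y1_5 = 43; x2_6 = 167; y2_6 = 231; cx_7 = 349; cy_7 = 208; r_7 = 26; x0_8 = 70; y0_8 = 340; x1_9 = 414; y1_9 = 165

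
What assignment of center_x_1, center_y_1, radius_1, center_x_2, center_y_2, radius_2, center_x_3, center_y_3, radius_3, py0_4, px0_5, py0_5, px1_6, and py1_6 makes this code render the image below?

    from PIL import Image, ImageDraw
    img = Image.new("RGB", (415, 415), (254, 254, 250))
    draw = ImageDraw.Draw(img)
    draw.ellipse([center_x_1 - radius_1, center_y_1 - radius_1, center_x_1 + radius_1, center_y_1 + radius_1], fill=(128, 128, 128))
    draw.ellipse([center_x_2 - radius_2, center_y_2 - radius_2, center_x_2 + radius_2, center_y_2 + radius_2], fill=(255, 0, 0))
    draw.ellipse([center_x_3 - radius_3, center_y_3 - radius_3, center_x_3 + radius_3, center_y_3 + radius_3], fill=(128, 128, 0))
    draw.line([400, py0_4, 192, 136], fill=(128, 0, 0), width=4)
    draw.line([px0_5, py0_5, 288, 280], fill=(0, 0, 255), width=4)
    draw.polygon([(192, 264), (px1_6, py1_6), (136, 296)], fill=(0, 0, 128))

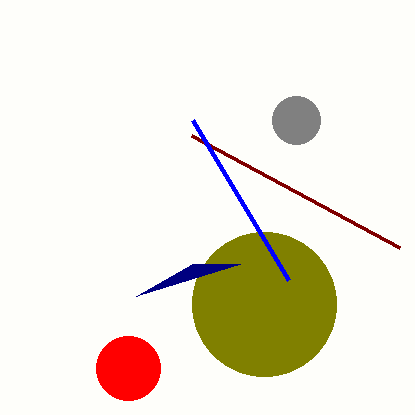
center_x_1 = 296
center_y_1 = 120
radius_1 = 24
center_x_2 = 128
center_y_2 = 368
radius_2 = 32
center_x_3 = 264
center_y_3 = 304
radius_3 = 72
py0_4 = 248
px0_5 = 192
py0_5 = 120
px1_6 = 240
py1_6 = 264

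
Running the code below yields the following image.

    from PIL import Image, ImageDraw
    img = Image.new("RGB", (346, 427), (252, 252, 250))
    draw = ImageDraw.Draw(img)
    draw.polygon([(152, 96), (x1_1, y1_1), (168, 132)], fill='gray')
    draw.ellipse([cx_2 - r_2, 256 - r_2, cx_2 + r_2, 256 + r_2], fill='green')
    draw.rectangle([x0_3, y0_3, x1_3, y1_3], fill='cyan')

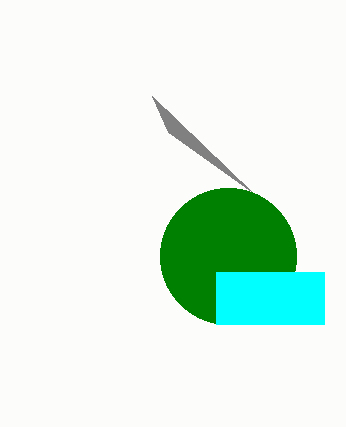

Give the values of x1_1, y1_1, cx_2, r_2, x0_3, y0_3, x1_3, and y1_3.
x1_1 = 252, y1_1 = 192, cx_2 = 228, r_2 = 68, x0_3 = 216, y0_3 = 272, x1_3 = 324, y1_3 = 324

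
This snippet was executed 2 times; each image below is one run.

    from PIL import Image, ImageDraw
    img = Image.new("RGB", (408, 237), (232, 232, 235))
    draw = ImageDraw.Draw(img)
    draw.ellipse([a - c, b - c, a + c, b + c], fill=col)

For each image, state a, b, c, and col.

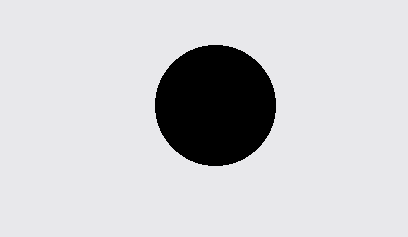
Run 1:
a = 215, b = 105, c = 60, col = 'black'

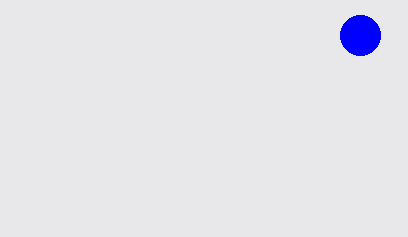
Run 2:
a = 360, b = 35, c = 20, col = 'blue'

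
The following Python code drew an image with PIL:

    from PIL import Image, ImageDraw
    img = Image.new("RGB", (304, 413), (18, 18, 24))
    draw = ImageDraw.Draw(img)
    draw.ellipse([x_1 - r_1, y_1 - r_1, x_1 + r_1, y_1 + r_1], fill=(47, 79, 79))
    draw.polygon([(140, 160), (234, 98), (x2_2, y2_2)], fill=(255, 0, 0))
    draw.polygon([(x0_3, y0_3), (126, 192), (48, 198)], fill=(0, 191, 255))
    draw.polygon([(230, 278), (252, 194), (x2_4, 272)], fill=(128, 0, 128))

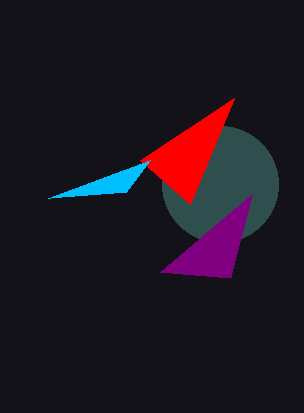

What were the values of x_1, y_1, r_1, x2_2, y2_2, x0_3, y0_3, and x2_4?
x_1 = 220; y_1 = 184; r_1 = 58; x2_2 = 190; y2_2 = 204; x0_3 = 150; y0_3 = 160; x2_4 = 160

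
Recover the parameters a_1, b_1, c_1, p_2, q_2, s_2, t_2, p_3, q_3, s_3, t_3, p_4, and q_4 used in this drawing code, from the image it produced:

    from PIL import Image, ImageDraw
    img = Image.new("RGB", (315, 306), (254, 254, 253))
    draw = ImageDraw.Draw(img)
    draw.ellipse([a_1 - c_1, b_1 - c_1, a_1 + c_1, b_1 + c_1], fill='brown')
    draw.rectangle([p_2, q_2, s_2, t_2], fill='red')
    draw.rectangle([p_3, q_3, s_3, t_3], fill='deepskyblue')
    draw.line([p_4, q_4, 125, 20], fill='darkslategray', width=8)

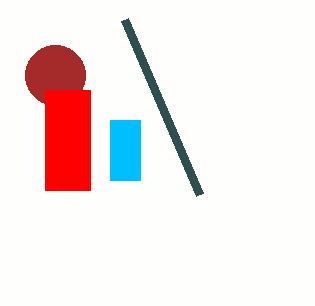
a_1 = 55, b_1 = 75, c_1 = 30, p_2 = 45, q_2 = 90, s_2 = 90, t_2 = 190, p_3 = 110, q_3 = 120, s_3 = 140, t_3 = 180, p_4 = 200, q_4 = 195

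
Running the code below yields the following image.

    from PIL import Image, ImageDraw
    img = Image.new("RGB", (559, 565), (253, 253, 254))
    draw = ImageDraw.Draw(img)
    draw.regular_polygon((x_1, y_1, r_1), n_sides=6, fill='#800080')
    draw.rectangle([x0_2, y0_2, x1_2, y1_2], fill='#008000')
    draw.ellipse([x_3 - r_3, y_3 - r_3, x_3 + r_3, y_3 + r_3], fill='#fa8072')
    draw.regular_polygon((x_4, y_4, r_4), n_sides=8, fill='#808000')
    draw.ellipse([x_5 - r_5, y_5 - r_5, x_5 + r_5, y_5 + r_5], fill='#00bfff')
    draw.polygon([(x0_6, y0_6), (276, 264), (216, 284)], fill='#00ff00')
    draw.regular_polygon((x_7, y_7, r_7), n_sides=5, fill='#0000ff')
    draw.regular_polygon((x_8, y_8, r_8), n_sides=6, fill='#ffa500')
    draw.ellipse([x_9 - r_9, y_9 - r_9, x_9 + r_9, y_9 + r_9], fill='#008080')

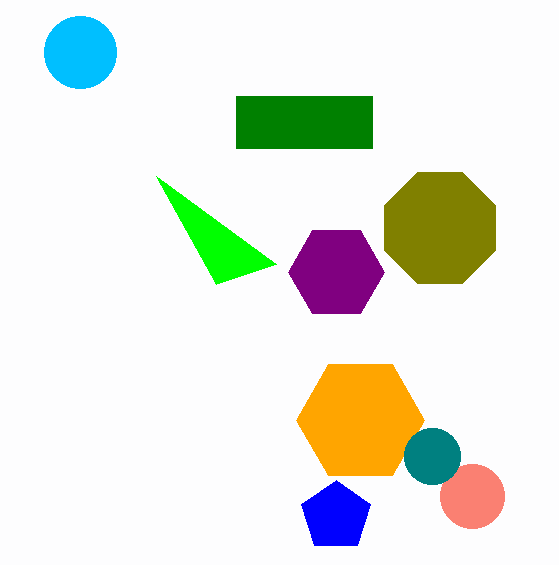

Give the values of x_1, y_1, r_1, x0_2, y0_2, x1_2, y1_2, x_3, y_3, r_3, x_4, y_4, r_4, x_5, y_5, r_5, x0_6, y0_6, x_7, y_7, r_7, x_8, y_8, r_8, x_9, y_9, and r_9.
x_1 = 336, y_1 = 272, r_1 = 48, x0_2 = 236, y0_2 = 96, x1_2 = 372, y1_2 = 148, x_3 = 472, y_3 = 496, r_3 = 32, x_4 = 440, y_4 = 228, r_4 = 60, x_5 = 80, y_5 = 52, r_5 = 36, x0_6 = 156, y0_6 = 176, x_7 = 336, y_7 = 516, r_7 = 36, x_8 = 360, y_8 = 420, r_8 = 64, x_9 = 432, y_9 = 456, r_9 = 28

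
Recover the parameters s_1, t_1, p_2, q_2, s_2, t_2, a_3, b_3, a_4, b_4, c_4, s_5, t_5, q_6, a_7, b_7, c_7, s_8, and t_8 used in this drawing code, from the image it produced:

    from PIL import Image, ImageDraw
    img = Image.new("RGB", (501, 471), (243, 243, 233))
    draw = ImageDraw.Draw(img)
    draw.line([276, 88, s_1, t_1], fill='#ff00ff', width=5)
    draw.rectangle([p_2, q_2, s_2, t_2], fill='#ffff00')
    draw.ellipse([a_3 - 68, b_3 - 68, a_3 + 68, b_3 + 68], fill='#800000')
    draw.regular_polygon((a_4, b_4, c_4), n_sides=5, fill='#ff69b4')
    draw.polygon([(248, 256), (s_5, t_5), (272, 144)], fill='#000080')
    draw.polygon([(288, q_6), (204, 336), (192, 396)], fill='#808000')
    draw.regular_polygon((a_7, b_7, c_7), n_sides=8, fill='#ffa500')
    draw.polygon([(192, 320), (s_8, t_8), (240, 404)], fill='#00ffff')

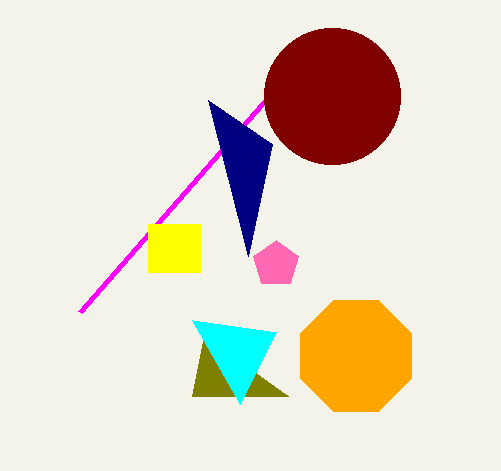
s_1 = 80; t_1 = 312; p_2 = 148; q_2 = 224; s_2 = 200; t_2 = 272; a_3 = 332; b_3 = 96; a_4 = 276; b_4 = 264; c_4 = 24; s_5 = 208; t_5 = 100; q_6 = 396; a_7 = 356; b_7 = 356; c_7 = 60; s_8 = 276; t_8 = 332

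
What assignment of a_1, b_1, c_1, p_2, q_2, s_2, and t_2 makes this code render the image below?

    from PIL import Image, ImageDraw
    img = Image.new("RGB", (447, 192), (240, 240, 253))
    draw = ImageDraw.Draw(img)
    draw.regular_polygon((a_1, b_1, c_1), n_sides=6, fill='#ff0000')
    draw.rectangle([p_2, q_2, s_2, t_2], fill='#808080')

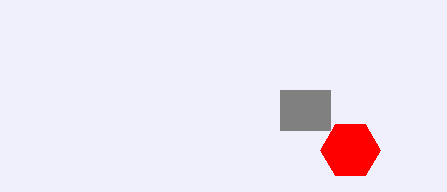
a_1 = 350
b_1 = 150
c_1 = 30
p_2 = 280
q_2 = 90
s_2 = 330
t_2 = 130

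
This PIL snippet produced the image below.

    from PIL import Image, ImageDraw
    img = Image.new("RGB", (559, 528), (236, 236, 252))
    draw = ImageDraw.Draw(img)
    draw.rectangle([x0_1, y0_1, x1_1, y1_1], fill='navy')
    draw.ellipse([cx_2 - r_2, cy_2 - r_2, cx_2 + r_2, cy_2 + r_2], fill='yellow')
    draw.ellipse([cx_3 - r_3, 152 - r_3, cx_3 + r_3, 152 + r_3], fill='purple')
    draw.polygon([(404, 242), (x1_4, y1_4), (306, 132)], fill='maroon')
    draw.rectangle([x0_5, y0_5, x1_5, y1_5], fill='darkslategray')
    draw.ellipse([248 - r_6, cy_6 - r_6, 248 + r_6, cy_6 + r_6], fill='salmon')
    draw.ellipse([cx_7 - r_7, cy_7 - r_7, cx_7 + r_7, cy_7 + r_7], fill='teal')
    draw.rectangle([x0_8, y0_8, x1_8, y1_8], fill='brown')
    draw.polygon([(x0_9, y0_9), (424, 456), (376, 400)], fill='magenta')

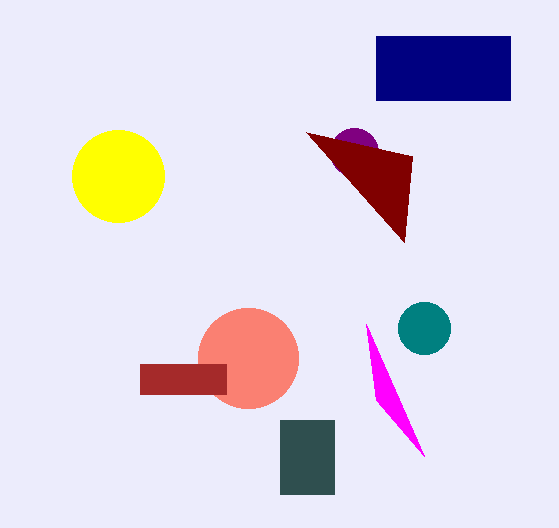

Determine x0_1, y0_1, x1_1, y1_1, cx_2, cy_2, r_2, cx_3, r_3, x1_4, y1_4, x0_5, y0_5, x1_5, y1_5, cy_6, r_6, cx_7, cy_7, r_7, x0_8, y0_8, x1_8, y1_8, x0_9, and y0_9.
x0_1 = 376
y0_1 = 36
x1_1 = 510
y1_1 = 100
cx_2 = 118
cy_2 = 176
r_2 = 46
cx_3 = 354
r_3 = 24
x1_4 = 412
y1_4 = 156
x0_5 = 280
y0_5 = 420
x1_5 = 334
y1_5 = 494
cy_6 = 358
r_6 = 50
cx_7 = 424
cy_7 = 328
r_7 = 26
x0_8 = 140
y0_8 = 364
x1_8 = 226
y1_8 = 394
x0_9 = 366
y0_9 = 324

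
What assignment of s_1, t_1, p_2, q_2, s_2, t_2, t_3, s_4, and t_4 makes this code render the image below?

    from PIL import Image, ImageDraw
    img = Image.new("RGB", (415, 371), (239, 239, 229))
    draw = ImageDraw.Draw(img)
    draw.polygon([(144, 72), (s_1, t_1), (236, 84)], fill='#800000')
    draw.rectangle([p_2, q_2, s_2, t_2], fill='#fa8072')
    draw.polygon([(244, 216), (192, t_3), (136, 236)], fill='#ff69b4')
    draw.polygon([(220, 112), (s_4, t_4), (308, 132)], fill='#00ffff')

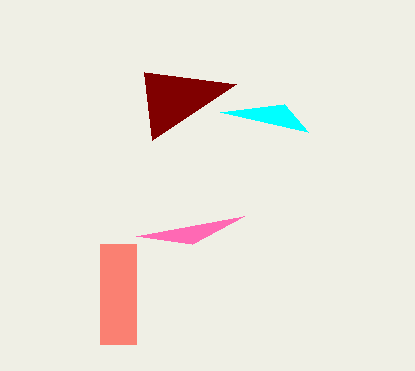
s_1 = 152, t_1 = 140, p_2 = 100, q_2 = 244, s_2 = 136, t_2 = 344, t_3 = 244, s_4 = 284, t_4 = 104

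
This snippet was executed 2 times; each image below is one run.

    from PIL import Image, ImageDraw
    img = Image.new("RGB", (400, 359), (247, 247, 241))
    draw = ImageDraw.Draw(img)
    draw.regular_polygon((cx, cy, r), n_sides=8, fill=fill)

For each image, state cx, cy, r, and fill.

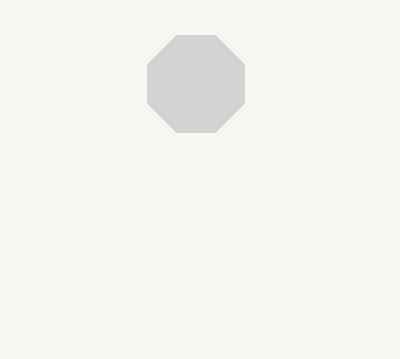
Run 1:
cx = 196; cy = 84; r = 52; fill = 'lightgray'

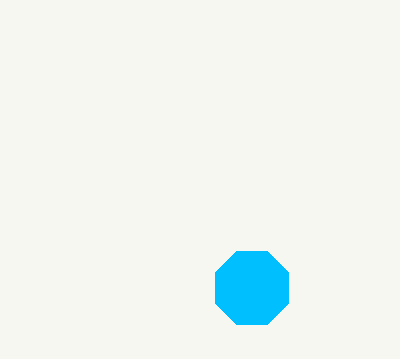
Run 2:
cx = 252
cy = 288
r = 40
fill = 'deepskyblue'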